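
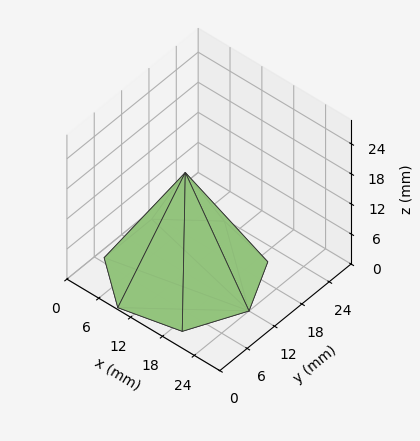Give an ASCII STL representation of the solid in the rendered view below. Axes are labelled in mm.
Reading the render: the shape is a regular 7-sided pyramid, base circumscribed radius ≈ 12 mm, apex at z ≈ 20 mm (dimensions read to the nearest mm from the axis ticks). For the STL, each face is triangulated and given an outward normal.

solid part
  facet normal 0.0000 0.0000 -1.0000
    outer loop
      vertex 9.330 23.699 0.000
      vertex 19.482 21.382 0.000
      vertex 24.000 12.000 0.000
    endloop
  endfacet
  facet normal 0.0000 0.0000 -1.0000
    outer loop
      vertex 1.188 17.207 0.000
      vertex 9.330 23.699 0.000
      vertex 24.000 12.000 0.000
    endloop
  endfacet
  facet normal 0.0000 0.0000 -1.0000
    outer loop
      vertex 1.188 6.793 0.000
      vertex 1.188 17.207 0.000
      vertex 24.000 12.000 0.000
    endloop
  endfacet
  facet normal 0.0000 0.0000 -1.0000
    outer loop
      vertex 9.330 0.301 0.000
      vertex 1.188 6.793 0.000
      vertex 24.000 12.000 0.000
    endloop
  endfacet
  facet normal 0.0000 0.0000 -1.0000
    outer loop
      vertex 19.482 2.618 0.000
      vertex 9.330 0.301 0.000
      vertex 24.000 12.000 0.000
    endloop
  endfacet
  facet normal 0.7926 0.3817 0.4755
    outer loop
      vertex 24.000 12.000 0.000
      vertex 19.482 21.382 0.000
      vertex 12.000 12.000 20.000
    endloop
  endfacet
  facet normal 0.1957 0.8576 0.4755
    outer loop
      vertex 19.482 21.382 0.000
      vertex 9.330 23.699 0.000
      vertex 12.000 12.000 20.000
    endloop
  endfacet
  facet normal -0.5484 0.6878 0.4755
    outer loop
      vertex 9.330 23.699 0.000
      vertex 1.188 17.207 0.000
      vertex 12.000 12.000 20.000
    endloop
  endfacet
  facet normal -0.8797 0.0000 0.4756
    outer loop
      vertex 1.188 17.207 0.000
      vertex 1.188 6.793 0.000
      vertex 12.000 12.000 20.000
    endloop
  endfacet
  facet normal -0.5484 -0.6878 0.4755
    outer loop
      vertex 1.188 6.793 0.000
      vertex 9.330 0.301 0.000
      vertex 12.000 12.000 20.000
    endloop
  endfacet
  facet normal 0.1957 -0.8576 0.4755
    outer loop
      vertex 9.330 0.301 0.000
      vertex 19.482 2.618 0.000
      vertex 12.000 12.000 20.000
    endloop
  endfacet
  facet normal 0.7926 -0.3817 0.4755
    outer loop
      vertex 19.482 2.618 0.000
      vertex 24.000 12.000 0.000
      vertex 12.000 12.000 20.000
    endloop
  endfacet
endsolid part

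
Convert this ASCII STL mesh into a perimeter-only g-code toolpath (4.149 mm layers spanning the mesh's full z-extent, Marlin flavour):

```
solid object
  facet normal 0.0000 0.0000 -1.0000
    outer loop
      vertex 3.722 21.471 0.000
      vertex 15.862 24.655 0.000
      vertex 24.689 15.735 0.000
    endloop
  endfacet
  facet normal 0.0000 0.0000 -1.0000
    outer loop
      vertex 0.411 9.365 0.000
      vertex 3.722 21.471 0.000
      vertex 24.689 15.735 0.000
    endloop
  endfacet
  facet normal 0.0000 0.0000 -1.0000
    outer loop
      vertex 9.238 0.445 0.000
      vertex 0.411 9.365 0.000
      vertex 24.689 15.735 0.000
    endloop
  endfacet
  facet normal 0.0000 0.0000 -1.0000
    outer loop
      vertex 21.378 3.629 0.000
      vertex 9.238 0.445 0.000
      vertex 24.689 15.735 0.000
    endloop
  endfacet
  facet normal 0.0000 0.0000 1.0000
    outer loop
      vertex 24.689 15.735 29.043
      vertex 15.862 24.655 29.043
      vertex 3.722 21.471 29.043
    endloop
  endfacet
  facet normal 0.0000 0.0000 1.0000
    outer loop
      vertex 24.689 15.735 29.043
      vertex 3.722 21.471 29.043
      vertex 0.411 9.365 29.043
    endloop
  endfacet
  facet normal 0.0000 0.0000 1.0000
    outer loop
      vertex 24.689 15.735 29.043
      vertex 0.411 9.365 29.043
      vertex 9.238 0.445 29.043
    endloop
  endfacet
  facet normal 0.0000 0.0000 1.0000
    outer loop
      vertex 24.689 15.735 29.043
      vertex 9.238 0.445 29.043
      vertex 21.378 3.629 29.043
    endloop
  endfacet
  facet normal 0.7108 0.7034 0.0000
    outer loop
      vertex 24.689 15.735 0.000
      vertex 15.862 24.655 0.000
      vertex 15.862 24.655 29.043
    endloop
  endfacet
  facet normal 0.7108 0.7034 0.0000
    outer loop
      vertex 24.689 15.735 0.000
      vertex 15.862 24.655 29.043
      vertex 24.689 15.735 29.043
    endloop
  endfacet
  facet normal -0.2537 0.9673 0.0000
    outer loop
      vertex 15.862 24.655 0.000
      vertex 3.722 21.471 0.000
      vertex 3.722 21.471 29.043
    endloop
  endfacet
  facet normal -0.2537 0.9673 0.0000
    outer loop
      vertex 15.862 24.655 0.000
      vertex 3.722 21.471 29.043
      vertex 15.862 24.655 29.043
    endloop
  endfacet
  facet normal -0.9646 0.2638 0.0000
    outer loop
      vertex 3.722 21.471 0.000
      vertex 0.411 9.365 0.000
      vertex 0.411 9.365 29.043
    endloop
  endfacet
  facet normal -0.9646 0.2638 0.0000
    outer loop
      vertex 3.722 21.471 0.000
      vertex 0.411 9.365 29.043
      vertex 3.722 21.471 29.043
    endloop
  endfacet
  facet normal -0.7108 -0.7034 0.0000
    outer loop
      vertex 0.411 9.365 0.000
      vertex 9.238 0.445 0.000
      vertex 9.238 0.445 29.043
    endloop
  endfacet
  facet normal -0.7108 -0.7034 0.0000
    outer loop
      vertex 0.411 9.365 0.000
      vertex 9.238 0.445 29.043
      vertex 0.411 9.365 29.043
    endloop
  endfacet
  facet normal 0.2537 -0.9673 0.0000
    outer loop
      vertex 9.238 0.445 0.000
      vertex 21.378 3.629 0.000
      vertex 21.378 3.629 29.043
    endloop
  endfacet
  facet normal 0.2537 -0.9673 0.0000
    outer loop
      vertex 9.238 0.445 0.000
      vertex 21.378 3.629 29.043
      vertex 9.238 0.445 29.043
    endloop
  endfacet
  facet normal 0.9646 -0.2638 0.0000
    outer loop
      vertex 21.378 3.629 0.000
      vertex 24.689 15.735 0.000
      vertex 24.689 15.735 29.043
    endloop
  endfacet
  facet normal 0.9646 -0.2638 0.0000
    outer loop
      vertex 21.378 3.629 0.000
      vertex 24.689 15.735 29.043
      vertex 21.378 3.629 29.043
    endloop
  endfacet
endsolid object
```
; perimeter-only toolpath
G21 ; units = mm
G90 ; absolute positioning
G28 ; home
; layer 1
G0 Z4.149
G0 X24.689 Y15.735
G1 X15.862 Y24.655
G1 X3.722 Y21.471
G1 X0.411 Y9.365
G1 X9.238 Y0.445
G1 X21.378 Y3.629
G1 X24.689 Y15.735
; layer 2
G0 Z8.298
G0 X24.689 Y15.735
G1 X15.862 Y24.655
G1 X3.722 Y21.471
G1 X0.411 Y9.365
G1 X9.238 Y0.445
G1 X21.378 Y3.629
G1 X24.689 Y15.735
; layer 3
G0 Z12.447
G0 X24.689 Y15.735
G1 X15.862 Y24.655
G1 X3.722 Y21.471
G1 X0.411 Y9.365
G1 X9.238 Y0.445
G1 X21.378 Y3.629
G1 X24.689 Y15.735
; layer 4
G0 Z16.596
G0 X24.689 Y15.735
G1 X15.862 Y24.655
G1 X3.722 Y21.471
G1 X0.411 Y9.365
G1 X9.238 Y0.445
G1 X21.378 Y3.629
G1 X24.689 Y15.735
; layer 5
G0 Z20.745
G0 X24.689 Y15.735
G1 X15.862 Y24.655
G1 X3.722 Y21.471
G1 X0.411 Y9.365
G1 X9.238 Y0.445
G1 X21.378 Y3.629
G1 X24.689 Y15.735
; layer 6
G0 Z24.894
G0 X24.689 Y15.735
G1 X15.862 Y24.655
G1 X3.722 Y21.471
G1 X0.411 Y9.365
G1 X9.238 Y0.445
G1 X21.378 Y3.629
G1 X24.689 Y15.735
; layer 7
G0 Z29.043
G0 X24.689 Y15.735
G1 X15.862 Y24.655
G1 X3.722 Y21.471
G1 X0.411 Y9.365
G1 X9.238 Y0.445
G1 X21.378 Y3.629
G1 X24.689 Y15.735
M2 ; end

The solid is a regular 6-sided prism (a cylinder approximated with 6 flat sides), circumscribed radius ≈ 12.6 mm, height ≈ 29 mm. Slicing at Δz = 4.149 mm — 7 equal slices spanning the solid's height, so layer i sits at z = i·h/7 — gives 7 non-empty perimeters. Each is a 6-segment closed polygon; G0 lifts to the layer z and rapids to the start vertex, then G1 traces the edges.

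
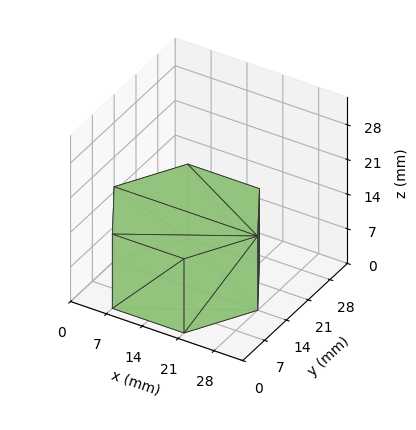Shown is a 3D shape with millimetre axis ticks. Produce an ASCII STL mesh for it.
Reading the render: the shape is a regular 6-sided prism (a cylinder approximated with 6 flat sides), circumscribed radius ≈ 14 mm, height ≈ 15 mm (dimensions read to the nearest mm from the axis ticks). For the STL, each face is triangulated and given an outward normal.

solid part
  facet normal 0.0000 0.0000 -1.0000
    outer loop
      vertex 7.0 26.1 0.0
      vertex 21.0 26.1 0.0
      vertex 28.0 14.0 0.0
    endloop
  endfacet
  facet normal 0.0000 0.0000 -1.0000
    outer loop
      vertex 0.0 14.0 0.0
      vertex 7.0 26.1 0.0
      vertex 28.0 14.0 0.0
    endloop
  endfacet
  facet normal 0.0000 0.0000 -1.0000
    outer loop
      vertex 7.0 1.9 0.0
      vertex 0.0 14.0 0.0
      vertex 28.0 14.0 0.0
    endloop
  endfacet
  facet normal 0.0000 0.0000 -1.0000
    outer loop
      vertex 21.0 1.9 0.0
      vertex 7.0 1.9 0.0
      vertex 28.0 14.0 0.0
    endloop
  endfacet
  facet normal 0.0000 0.0000 1.0000
    outer loop
      vertex 28.0 14.0 15.0
      vertex 21.0 26.1 15.0
      vertex 7.0 26.1 15.0
    endloop
  endfacet
  facet normal 0.0000 0.0000 1.0000
    outer loop
      vertex 28.0 14.0 15.0
      vertex 7.0 26.1 15.0
      vertex 0.0 14.0 15.0
    endloop
  endfacet
  facet normal 0.0000 0.0000 1.0000
    outer loop
      vertex 28.0 14.0 15.0
      vertex 0.0 14.0 15.0
      vertex 7.0 1.9 15.0
    endloop
  endfacet
  facet normal 0.0000 0.0000 1.0000
    outer loop
      vertex 28.0 14.0 15.0
      vertex 7.0 1.9 15.0
      vertex 21.0 1.9 15.0
    endloop
  endfacet
  facet normal 0.8656 0.5008 0.0000
    outer loop
      vertex 28.0 14.0 0.0
      vertex 21.0 26.1 0.0
      vertex 21.0 26.1 15.0
    endloop
  endfacet
  facet normal 0.8656 0.5008 0.0000
    outer loop
      vertex 28.0 14.0 0.0
      vertex 21.0 26.1 15.0
      vertex 28.0 14.0 15.0
    endloop
  endfacet
  facet normal 0.0000 1.0000 0.0000
    outer loop
      vertex 21.0 26.1 0.0
      vertex 7.0 26.1 0.0
      vertex 7.0 26.1 15.0
    endloop
  endfacet
  facet normal 0.0000 1.0000 0.0000
    outer loop
      vertex 21.0 26.1 0.0
      vertex 7.0 26.1 15.0
      vertex 21.0 26.1 15.0
    endloop
  endfacet
  facet normal -0.8656 0.5008 0.0000
    outer loop
      vertex 7.0 26.1 0.0
      vertex 0.0 14.0 0.0
      vertex 0.0 14.0 15.0
    endloop
  endfacet
  facet normal -0.8656 0.5008 0.0000
    outer loop
      vertex 7.0 26.1 0.0
      vertex 0.0 14.0 15.0
      vertex 7.0 26.1 15.0
    endloop
  endfacet
  facet normal -0.8656 -0.5008 0.0000
    outer loop
      vertex 0.0 14.0 0.0
      vertex 7.0 1.9 0.0
      vertex 7.0 1.9 15.0
    endloop
  endfacet
  facet normal -0.8656 -0.5008 0.0000
    outer loop
      vertex 0.0 14.0 0.0
      vertex 7.0 1.9 15.0
      vertex 0.0 14.0 15.0
    endloop
  endfacet
  facet normal 0.0000 -1.0000 0.0000
    outer loop
      vertex 7.0 1.9 0.0
      vertex 21.0 1.9 0.0
      vertex 21.0 1.9 15.0
    endloop
  endfacet
  facet normal 0.0000 -1.0000 0.0000
    outer loop
      vertex 7.0 1.9 0.0
      vertex 21.0 1.9 15.0
      vertex 7.0 1.9 15.0
    endloop
  endfacet
  facet normal 0.8656 -0.5008 0.0000
    outer loop
      vertex 21.0 1.9 0.0
      vertex 28.0 14.0 0.0
      vertex 28.0 14.0 15.0
    endloop
  endfacet
  facet normal 0.8656 -0.5008 0.0000
    outer loop
      vertex 21.0 1.9 0.0
      vertex 28.0 14.0 15.0
      vertex 21.0 1.9 15.0
    endloop
  endfacet
endsolid part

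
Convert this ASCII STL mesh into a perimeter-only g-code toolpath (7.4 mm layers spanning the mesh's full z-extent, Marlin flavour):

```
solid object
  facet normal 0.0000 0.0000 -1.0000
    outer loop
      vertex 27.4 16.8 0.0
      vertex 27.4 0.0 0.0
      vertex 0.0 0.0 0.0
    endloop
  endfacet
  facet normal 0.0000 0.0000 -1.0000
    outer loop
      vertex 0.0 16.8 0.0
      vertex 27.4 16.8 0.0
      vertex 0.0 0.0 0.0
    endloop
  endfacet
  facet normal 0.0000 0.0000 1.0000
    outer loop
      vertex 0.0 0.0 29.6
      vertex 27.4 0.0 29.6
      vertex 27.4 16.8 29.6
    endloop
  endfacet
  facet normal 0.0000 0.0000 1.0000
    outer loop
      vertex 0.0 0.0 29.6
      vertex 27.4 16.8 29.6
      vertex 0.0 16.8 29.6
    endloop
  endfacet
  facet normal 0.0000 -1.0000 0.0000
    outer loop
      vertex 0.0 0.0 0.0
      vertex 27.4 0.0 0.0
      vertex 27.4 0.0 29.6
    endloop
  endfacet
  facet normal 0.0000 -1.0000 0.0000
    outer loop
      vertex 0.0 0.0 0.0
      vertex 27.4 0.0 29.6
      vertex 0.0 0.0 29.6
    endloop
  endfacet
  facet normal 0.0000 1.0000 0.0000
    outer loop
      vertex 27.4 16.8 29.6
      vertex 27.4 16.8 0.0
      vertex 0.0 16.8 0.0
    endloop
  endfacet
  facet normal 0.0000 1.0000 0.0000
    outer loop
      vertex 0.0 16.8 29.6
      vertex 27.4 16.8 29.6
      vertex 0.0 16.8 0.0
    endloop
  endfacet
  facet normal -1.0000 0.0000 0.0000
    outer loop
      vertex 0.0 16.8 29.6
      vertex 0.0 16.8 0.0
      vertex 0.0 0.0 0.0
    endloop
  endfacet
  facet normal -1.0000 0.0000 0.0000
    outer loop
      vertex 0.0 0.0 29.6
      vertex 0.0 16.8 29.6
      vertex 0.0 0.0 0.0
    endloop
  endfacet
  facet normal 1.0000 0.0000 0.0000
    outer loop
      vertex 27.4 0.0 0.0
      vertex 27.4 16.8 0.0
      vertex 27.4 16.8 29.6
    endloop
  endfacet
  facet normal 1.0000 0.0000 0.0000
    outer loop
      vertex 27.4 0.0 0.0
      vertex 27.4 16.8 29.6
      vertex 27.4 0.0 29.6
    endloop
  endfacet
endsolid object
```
; perimeter-only toolpath
G21 ; units = mm
G90 ; absolute positioning
G28 ; home
; layer 1
G0 Z7.4
G0 X0.0 Y0.0
G1 X27.4 Y0.0
G1 X27.4 Y16.8
G1 X0.0 Y16.8
G1 X0.0 Y0.0
; layer 2
G0 Z14.8
G0 X0.0 Y0.0
G1 X27.4 Y0.0
G1 X27.4 Y16.8
G1 X0.0 Y16.8
G1 X0.0 Y0.0
; layer 3
G0 Z22.2
G0 X0.0 Y0.0
G1 X27.4 Y0.0
G1 X27.4 Y16.8
G1 X0.0 Y16.8
G1 X0.0 Y0.0
; layer 4
G0 Z29.6
G0 X0.0 Y0.0
G1 X27.4 Y0.0
G1 X27.4 Y16.8
G1 X0.0 Y16.8
G1 X0.0 Y0.0
M2 ; end

The solid is a rectangular box, roughly 27.4 × 16.8 mm footprint and 29.6 mm tall. Slicing at Δz = 7.4 mm — 4 equal slices spanning the solid's height, so layer i sits at z = i·h/4 — gives 4 non-empty perimeters. Each is a 4-segment closed polygon; G0 lifts to the layer z and rapids to the start vertex, then G1 traces the edges.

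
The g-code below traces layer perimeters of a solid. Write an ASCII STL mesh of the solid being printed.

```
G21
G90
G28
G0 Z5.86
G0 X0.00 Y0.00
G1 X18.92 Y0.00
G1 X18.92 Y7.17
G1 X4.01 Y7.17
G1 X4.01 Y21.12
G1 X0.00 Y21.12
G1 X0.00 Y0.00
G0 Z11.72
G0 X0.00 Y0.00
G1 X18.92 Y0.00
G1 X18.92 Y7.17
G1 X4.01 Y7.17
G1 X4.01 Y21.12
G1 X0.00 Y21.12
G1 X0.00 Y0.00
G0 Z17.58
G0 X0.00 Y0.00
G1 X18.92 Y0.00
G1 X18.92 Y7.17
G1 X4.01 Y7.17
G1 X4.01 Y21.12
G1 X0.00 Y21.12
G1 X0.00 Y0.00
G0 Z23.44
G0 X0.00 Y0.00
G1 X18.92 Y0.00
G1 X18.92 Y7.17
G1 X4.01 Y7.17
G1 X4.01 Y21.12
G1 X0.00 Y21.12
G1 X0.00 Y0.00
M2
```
solid part
  facet normal 0.0000 0.0000 -1.0000
    outer loop
      vertex 18.92 7.17 0.00
      vertex 18.92 0.00 0.00
      vertex 0.00 0.00 0.00
    endloop
  endfacet
  facet normal 0.0000 0.0000 -1.0000
    outer loop
      vertex 4.01 7.17 0.00
      vertex 18.92 7.17 0.00
      vertex 0.00 0.00 0.00
    endloop
  endfacet
  facet normal 0.0000 0.0000 -1.0000
    outer loop
      vertex 4.01 21.12 0.00
      vertex 4.01 7.17 0.00
      vertex 0.00 0.00 0.00
    endloop
  endfacet
  facet normal 0.0000 0.0000 -1.0000
    outer loop
      vertex 0.00 21.12 0.00
      vertex 4.01 21.12 0.00
      vertex 0.00 0.00 0.00
    endloop
  endfacet
  facet normal 0.0000 0.0000 1.0000
    outer loop
      vertex 0.00 0.00 23.44
      vertex 18.92 0.00 23.44
      vertex 18.92 7.17 23.44
    endloop
  endfacet
  facet normal 0.0000 0.0000 1.0000
    outer loop
      vertex 0.00 0.00 23.44
      vertex 18.92 7.17 23.44
      vertex 4.01 7.17 23.44
    endloop
  endfacet
  facet normal 0.0000 0.0000 1.0000
    outer loop
      vertex 0.00 0.00 23.44
      vertex 4.01 7.17 23.44
      vertex 4.01 21.12 23.44
    endloop
  endfacet
  facet normal 0.0000 0.0000 1.0000
    outer loop
      vertex 0.00 0.00 23.44
      vertex 4.01 21.12 23.44
      vertex 0.00 21.12 23.44
    endloop
  endfacet
  facet normal 0.0000 -1.0000 0.0000
    outer loop
      vertex 0.00 0.00 0.00
      vertex 18.92 0.00 0.00
      vertex 18.92 0.00 23.44
    endloop
  endfacet
  facet normal 0.0000 -1.0000 0.0000
    outer loop
      vertex 0.00 0.00 0.00
      vertex 18.92 0.00 23.44
      vertex 0.00 0.00 23.44
    endloop
  endfacet
  facet normal 1.0000 0.0000 0.0000
    outer loop
      vertex 18.92 0.00 0.00
      vertex 18.92 7.17 0.00
      vertex 18.92 7.17 23.44
    endloop
  endfacet
  facet normal 1.0000 0.0000 0.0000
    outer loop
      vertex 18.92 0.00 0.00
      vertex 18.92 7.17 23.44
      vertex 18.92 0.00 23.44
    endloop
  endfacet
  facet normal 0.0000 1.0000 0.0000
    outer loop
      vertex 18.92 7.17 0.00
      vertex 4.01 7.17 0.00
      vertex 4.01 7.17 23.44
    endloop
  endfacet
  facet normal 0.0000 1.0000 0.0000
    outer loop
      vertex 18.92 7.17 0.00
      vertex 4.01 7.17 23.44
      vertex 18.92 7.17 23.44
    endloop
  endfacet
  facet normal 1.0000 0.0000 0.0000
    outer loop
      vertex 4.01 7.17 0.00
      vertex 4.01 21.12 0.00
      vertex 4.01 21.12 23.44
    endloop
  endfacet
  facet normal 1.0000 0.0000 0.0000
    outer loop
      vertex 4.01 7.17 0.00
      vertex 4.01 21.12 23.44
      vertex 4.01 7.17 23.44
    endloop
  endfacet
  facet normal 0.0000 1.0000 0.0000
    outer loop
      vertex 4.01 21.12 0.00
      vertex 0.00 21.12 0.00
      vertex 0.00 21.12 23.44
    endloop
  endfacet
  facet normal 0.0000 1.0000 0.0000
    outer loop
      vertex 4.01 21.12 0.00
      vertex 0.00 21.12 23.44
      vertex 4.01 21.12 23.44
    endloop
  endfacet
  facet normal -1.0000 0.0000 0.0000
    outer loop
      vertex 0.00 21.12 0.00
      vertex 0.00 0.00 0.00
      vertex 0.00 0.00 23.44
    endloop
  endfacet
  facet normal -1.0000 0.0000 0.0000
    outer loop
      vertex 0.00 21.12 0.00
      vertex 0.00 0.00 23.44
      vertex 0.00 21.12 23.44
    endloop
  endfacet
endsolid part

The G0 Z moves step by Δz≈5.86 mm. Every layer's G1 loop is the same polygon, so the solid is a straight extrusion of it from z=0 to z≈23.4. Closing with flat bottom and top caps and triangulating gives 20 facets — an L-shaped prism: outer 18.9 × 21.1 mm, arm thicknesses ≈ 7.17 mm (horizontal) and 4.01 mm (vertical), extruded 23.4 mm in z.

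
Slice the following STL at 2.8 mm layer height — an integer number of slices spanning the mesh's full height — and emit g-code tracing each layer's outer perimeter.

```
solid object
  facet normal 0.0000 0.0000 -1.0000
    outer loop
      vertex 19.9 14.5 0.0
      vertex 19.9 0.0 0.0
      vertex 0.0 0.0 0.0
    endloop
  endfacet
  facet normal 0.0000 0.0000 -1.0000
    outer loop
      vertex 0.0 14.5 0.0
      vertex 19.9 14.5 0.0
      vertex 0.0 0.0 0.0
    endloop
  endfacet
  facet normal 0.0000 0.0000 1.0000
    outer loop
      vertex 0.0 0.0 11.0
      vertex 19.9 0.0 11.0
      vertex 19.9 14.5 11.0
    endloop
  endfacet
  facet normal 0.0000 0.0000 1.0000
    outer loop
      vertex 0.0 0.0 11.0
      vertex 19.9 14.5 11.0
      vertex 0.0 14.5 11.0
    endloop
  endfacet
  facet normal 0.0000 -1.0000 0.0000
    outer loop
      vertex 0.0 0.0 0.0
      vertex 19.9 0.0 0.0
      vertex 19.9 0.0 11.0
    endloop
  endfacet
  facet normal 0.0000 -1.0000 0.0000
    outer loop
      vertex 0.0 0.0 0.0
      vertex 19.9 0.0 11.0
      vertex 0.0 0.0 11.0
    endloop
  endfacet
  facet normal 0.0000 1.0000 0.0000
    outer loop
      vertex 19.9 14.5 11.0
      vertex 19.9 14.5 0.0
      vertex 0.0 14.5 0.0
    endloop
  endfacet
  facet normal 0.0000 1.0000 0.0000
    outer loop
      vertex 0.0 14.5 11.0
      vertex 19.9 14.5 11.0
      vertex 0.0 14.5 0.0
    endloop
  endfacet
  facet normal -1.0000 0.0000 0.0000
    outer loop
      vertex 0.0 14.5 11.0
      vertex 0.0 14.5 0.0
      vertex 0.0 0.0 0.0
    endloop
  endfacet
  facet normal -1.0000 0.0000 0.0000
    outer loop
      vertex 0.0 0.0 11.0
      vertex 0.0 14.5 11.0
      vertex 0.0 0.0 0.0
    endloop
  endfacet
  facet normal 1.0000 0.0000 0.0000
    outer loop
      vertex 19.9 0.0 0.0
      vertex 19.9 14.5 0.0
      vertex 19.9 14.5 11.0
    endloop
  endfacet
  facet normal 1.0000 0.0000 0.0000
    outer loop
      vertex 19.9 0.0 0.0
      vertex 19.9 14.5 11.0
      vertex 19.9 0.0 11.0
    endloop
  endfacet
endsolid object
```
; perimeter-only toolpath
G21 ; units = mm
G90 ; absolute positioning
G28 ; home
; layer 1
G0 Z2.8
G0 X0.0 Y0.0
G1 X19.9 Y0.0
G1 X19.9 Y14.5
G1 X0.0 Y14.5
G1 X0.0 Y0.0
; layer 2
G0 Z5.5
G0 X0.0 Y0.0
G1 X19.9 Y0.0
G1 X19.9 Y14.5
G1 X0.0 Y14.5
G1 X0.0 Y0.0
; layer 3
G0 Z8.2
G0 X0.0 Y0.0
G1 X19.9 Y0.0
G1 X19.9 Y14.5
G1 X0.0 Y14.5
G1 X0.0 Y0.0
; layer 4
G0 Z11.0
G0 X0.0 Y0.0
G1 X19.9 Y0.0
G1 X19.9 Y14.5
G1 X0.0 Y14.5
G1 X0.0 Y0.0
M2 ; end

The solid is a rectangular box, roughly 19.9 × 14.5 mm footprint and 11 mm tall. Slicing at Δz = 2.8 mm — 4 equal slices spanning the solid's height, so layer i sits at z = i·h/4 — gives 4 non-empty perimeters. Each is a 4-segment closed polygon; G0 lifts to the layer z and rapids to the start vertex, then G1 traces the edges.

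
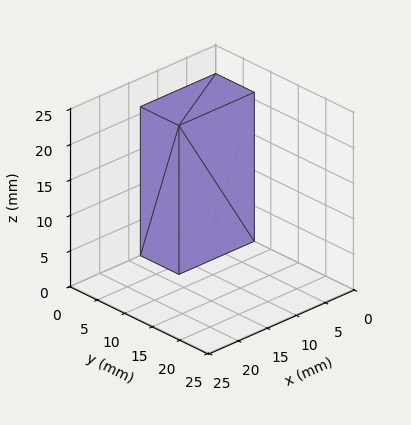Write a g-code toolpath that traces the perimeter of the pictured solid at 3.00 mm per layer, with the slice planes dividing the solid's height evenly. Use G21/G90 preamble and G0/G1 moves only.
Reading the render: the shape is a rectangular box, roughly 13 × 7 mm footprint and 21 mm tall (dimensions read to the nearest mm from the axis ticks). For the g-code, the solid's height is divided into equal slices at the stated Δz and each level perimeter traced with G1 moves after a G0 lift.

; perimeter-only toolpath
G21 ; units = mm
G90 ; absolute positioning
G28 ; home
; layer 1
G0 Z3.00
G0 X0.00 Y0.00
G1 X13.00 Y0.00
G1 X13.00 Y7.00
G1 X0.00 Y7.00
G1 X0.00 Y0.00
; layer 2
G0 Z6.00
G0 X0.00 Y0.00
G1 X13.00 Y0.00
G1 X13.00 Y7.00
G1 X0.00 Y7.00
G1 X0.00 Y0.00
; layer 3
G0 Z9.00
G0 X0.00 Y0.00
G1 X13.00 Y0.00
G1 X13.00 Y7.00
G1 X0.00 Y7.00
G1 X0.00 Y0.00
; layer 4
G0 Z12.00
G0 X0.00 Y0.00
G1 X13.00 Y0.00
G1 X13.00 Y7.00
G1 X0.00 Y7.00
G1 X0.00 Y0.00
; layer 5
G0 Z15.00
G0 X0.00 Y0.00
G1 X13.00 Y0.00
G1 X13.00 Y7.00
G1 X0.00 Y7.00
G1 X0.00 Y0.00
; layer 6
G0 Z18.00
G0 X0.00 Y0.00
G1 X13.00 Y0.00
G1 X13.00 Y7.00
G1 X0.00 Y7.00
G1 X0.00 Y0.00
; layer 7
G0 Z21.00
G0 X0.00 Y0.00
G1 X13.00 Y0.00
G1 X13.00 Y7.00
G1 X0.00 Y7.00
G1 X0.00 Y0.00
M2 ; end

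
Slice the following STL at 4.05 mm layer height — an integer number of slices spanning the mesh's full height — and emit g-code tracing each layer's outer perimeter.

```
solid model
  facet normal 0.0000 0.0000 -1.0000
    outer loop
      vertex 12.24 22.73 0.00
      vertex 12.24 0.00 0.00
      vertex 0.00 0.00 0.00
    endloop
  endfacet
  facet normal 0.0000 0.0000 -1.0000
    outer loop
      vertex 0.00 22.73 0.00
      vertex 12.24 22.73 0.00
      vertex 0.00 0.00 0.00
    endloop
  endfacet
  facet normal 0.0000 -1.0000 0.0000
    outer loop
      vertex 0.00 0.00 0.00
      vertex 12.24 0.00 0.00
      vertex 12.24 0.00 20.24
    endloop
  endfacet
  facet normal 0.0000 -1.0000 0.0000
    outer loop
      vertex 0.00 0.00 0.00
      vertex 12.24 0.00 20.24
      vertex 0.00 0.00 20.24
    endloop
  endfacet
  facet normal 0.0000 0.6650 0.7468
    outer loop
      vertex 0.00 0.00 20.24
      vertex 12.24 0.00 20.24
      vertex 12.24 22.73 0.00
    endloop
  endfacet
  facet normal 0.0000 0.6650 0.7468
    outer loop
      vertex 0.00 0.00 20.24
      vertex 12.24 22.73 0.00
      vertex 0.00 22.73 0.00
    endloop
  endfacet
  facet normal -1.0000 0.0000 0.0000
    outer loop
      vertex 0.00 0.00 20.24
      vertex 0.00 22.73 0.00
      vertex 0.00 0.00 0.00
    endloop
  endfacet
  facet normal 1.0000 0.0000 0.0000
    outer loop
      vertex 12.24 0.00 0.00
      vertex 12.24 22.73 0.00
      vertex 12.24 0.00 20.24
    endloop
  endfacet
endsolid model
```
; perimeter-only toolpath
G21 ; units = mm
G90 ; absolute positioning
G28 ; home
; layer 1
G0 Z4.05
G0 X0.00 Y0.00
G1 X12.24 Y0.00
G1 X12.24 Y18.18
G1 X0.00 Y18.18
G1 X0.00 Y0.00
; layer 2
G0 Z8.10
G0 X0.00 Y0.00
G1 X12.24 Y0.00
G1 X12.24 Y13.64
G1 X0.00 Y13.64
G1 X0.00 Y0.00
; layer 3
G0 Z12.14
G0 X0.00 Y0.00
G1 X12.24 Y0.00
G1 X12.24 Y9.09
G1 X0.00 Y9.09
G1 X0.00 Y0.00
; layer 4
G0 Z16.19
G0 X0.00 Y0.00
G1 X12.24 Y0.00
G1 X12.24 Y4.55
G1 X0.00 Y4.55
G1 X0.00 Y0.00
M2 ; end

The solid is a wedge (ramp): 12.2 × 22.7 mm base, rising to 20.2 mm along the y=0 edge and sloping linearly to z=0 at y=22.7. Slicing at Δz = 4.05 mm — 5 equal slices spanning the solid's height, so layer i sits at z = i·h/5 — gives 4 non-empty perimeters. Each is a 4-segment closed polygon; G0 lifts to the layer z and rapids to the start vertex, then G1 traces the edges. The cross-section shrinks linearly with z (the slice at the apex is degenerate and omitted).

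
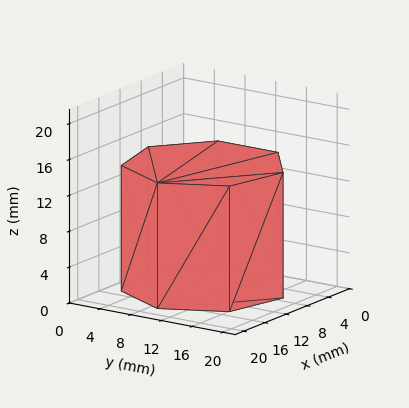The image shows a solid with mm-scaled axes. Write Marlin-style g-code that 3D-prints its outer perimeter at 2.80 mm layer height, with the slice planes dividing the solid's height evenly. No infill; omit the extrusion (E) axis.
Reading the render: the shape is a regular 7-sided prism (a cylinder approximated with 7 flat sides), circumscribed radius ≈ 9 mm, height ≈ 14 mm (dimensions read to the nearest mm from the axis ticks). For the g-code, the solid's height is divided into equal slices at the stated Δz and each level perimeter traced with G1 moves after a G0 lift.

; perimeter-only toolpath
G21 ; units = mm
G90 ; absolute positioning
G28 ; home
; layer 1
G0 Z2.80
G0 X18.00 Y9.00
G1 X14.61 Y16.04
G1 X7.00 Y17.77
G1 X0.89 Y12.90
G1 X0.89 Y5.10
G1 X7.00 Y0.23
G1 X14.61 Y1.96
G1 X18.00 Y9.00
; layer 2
G0 Z5.60
G0 X18.00 Y9.00
G1 X14.61 Y16.04
G1 X7.00 Y17.77
G1 X0.89 Y12.90
G1 X0.89 Y5.10
G1 X7.00 Y0.23
G1 X14.61 Y1.96
G1 X18.00 Y9.00
; layer 3
G0 Z8.40
G0 X18.00 Y9.00
G1 X14.61 Y16.04
G1 X7.00 Y17.77
G1 X0.89 Y12.90
G1 X0.89 Y5.10
G1 X7.00 Y0.23
G1 X14.61 Y1.96
G1 X18.00 Y9.00
; layer 4
G0 Z11.20
G0 X18.00 Y9.00
G1 X14.61 Y16.04
G1 X7.00 Y17.77
G1 X0.89 Y12.90
G1 X0.89 Y5.10
G1 X7.00 Y0.23
G1 X14.61 Y1.96
G1 X18.00 Y9.00
; layer 5
G0 Z14.00
G0 X18.00 Y9.00
G1 X14.61 Y16.04
G1 X7.00 Y17.77
G1 X0.89 Y12.90
G1 X0.89 Y5.10
G1 X7.00 Y0.23
G1 X14.61 Y1.96
G1 X18.00 Y9.00
M2 ; end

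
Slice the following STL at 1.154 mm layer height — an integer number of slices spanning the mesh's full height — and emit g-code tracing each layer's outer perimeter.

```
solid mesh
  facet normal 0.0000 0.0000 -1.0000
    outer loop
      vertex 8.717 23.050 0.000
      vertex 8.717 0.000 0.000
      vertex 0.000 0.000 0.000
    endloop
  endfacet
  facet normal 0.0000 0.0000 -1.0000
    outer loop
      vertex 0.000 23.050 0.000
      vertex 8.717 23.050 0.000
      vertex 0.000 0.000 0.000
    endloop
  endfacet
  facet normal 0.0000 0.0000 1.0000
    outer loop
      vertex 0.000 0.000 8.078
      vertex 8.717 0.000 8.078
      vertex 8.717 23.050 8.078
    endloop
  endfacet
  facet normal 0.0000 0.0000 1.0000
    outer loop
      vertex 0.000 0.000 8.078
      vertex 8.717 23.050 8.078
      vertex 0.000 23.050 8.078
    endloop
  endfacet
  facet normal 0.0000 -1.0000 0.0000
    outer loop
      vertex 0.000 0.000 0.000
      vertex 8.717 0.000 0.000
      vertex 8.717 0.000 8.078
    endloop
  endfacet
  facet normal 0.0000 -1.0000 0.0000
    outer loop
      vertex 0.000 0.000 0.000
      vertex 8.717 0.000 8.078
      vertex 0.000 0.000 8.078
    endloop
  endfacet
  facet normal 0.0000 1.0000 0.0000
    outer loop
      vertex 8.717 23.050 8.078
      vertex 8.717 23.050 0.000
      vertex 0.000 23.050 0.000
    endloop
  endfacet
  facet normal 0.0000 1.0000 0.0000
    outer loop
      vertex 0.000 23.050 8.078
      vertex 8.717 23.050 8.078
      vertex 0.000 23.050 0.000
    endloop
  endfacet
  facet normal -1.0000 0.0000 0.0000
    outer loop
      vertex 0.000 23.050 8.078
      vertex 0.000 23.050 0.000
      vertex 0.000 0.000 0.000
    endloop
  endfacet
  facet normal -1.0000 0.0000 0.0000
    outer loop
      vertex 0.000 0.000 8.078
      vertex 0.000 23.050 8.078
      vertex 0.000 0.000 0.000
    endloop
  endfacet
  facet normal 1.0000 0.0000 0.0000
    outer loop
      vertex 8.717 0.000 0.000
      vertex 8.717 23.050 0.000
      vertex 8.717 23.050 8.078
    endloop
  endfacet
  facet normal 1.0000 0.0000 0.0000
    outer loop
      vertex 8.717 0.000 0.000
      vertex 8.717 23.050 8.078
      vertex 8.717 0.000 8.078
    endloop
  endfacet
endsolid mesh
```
; perimeter-only toolpath
G21 ; units = mm
G90 ; absolute positioning
G28 ; home
; layer 1
G0 Z1.154
G0 X0.000 Y0.000
G1 X8.717 Y0.000
G1 X8.717 Y23.050
G1 X0.000 Y23.050
G1 X0.000 Y0.000
; layer 2
G0 Z2.308
G0 X0.000 Y0.000
G1 X8.717 Y0.000
G1 X8.717 Y23.050
G1 X0.000 Y23.050
G1 X0.000 Y0.000
; layer 3
G0 Z3.462
G0 X0.000 Y0.000
G1 X8.717 Y0.000
G1 X8.717 Y23.050
G1 X0.000 Y23.050
G1 X0.000 Y0.000
; layer 4
G0 Z4.616
G0 X0.000 Y0.000
G1 X8.717 Y0.000
G1 X8.717 Y23.050
G1 X0.000 Y23.050
G1 X0.000 Y0.000
; layer 5
G0 Z5.770
G0 X0.000 Y0.000
G1 X8.717 Y0.000
G1 X8.717 Y23.050
G1 X0.000 Y23.050
G1 X0.000 Y0.000
; layer 6
G0 Z6.924
G0 X0.000 Y0.000
G1 X8.717 Y0.000
G1 X8.717 Y23.050
G1 X0.000 Y23.050
G1 X0.000 Y0.000
; layer 7
G0 Z8.078
G0 X0.000 Y0.000
G1 X8.717 Y0.000
G1 X8.717 Y23.050
G1 X0.000 Y23.050
G1 X0.000 Y0.000
M2 ; end

The solid is a rectangular box, roughly 8.72 × 23.1 mm footprint and 8.08 mm tall. Slicing at Δz = 1.154 mm — 7 equal slices spanning the solid's height, so layer i sits at z = i·h/7 — gives 7 non-empty perimeters. Each is a 4-segment closed polygon; G0 lifts to the layer z and rapids to the start vertex, then G1 traces the edges.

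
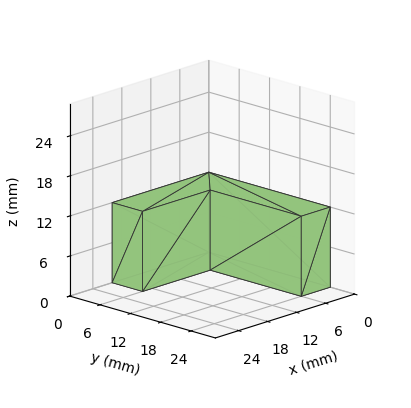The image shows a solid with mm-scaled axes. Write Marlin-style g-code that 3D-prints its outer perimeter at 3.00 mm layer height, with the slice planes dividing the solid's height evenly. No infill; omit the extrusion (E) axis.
Reading the render: the shape is an L-shaped prism: outer 20 × 24 mm, arm thicknesses ≈ 6 mm (horizontal) and 6 mm (vertical), extruded 12 mm in z (dimensions read to the nearest mm from the axis ticks). For the g-code, the solid's height is divided into equal slices at the stated Δz and each level perimeter traced with G1 moves after a G0 lift.

; perimeter-only toolpath
G21 ; units = mm
G90 ; absolute positioning
G28 ; home
; layer 1
G0 Z3.00
G0 X0.00 Y0.00
G1 X20.00 Y0.00
G1 X20.00 Y6.00
G1 X6.00 Y6.00
G1 X6.00 Y24.00
G1 X0.00 Y24.00
G1 X0.00 Y0.00
; layer 2
G0 Z6.00
G0 X0.00 Y0.00
G1 X20.00 Y0.00
G1 X20.00 Y6.00
G1 X6.00 Y6.00
G1 X6.00 Y24.00
G1 X0.00 Y24.00
G1 X0.00 Y0.00
; layer 3
G0 Z9.00
G0 X0.00 Y0.00
G1 X20.00 Y0.00
G1 X20.00 Y6.00
G1 X6.00 Y6.00
G1 X6.00 Y24.00
G1 X0.00 Y24.00
G1 X0.00 Y0.00
; layer 4
G0 Z12.00
G0 X0.00 Y0.00
G1 X20.00 Y0.00
G1 X20.00 Y6.00
G1 X6.00 Y6.00
G1 X6.00 Y24.00
G1 X0.00 Y24.00
G1 X0.00 Y0.00
M2 ; end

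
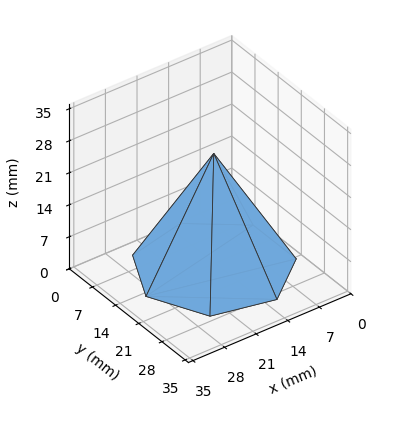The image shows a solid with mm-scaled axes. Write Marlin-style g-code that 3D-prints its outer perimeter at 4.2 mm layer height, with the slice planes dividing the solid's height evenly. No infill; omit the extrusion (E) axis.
Reading the render: the shape is a regular 7-sided pyramid, base circumscribed radius ≈ 15 mm, apex at z ≈ 25 mm (dimensions read to the nearest mm from the axis ticks). For the g-code, the solid's height is divided into equal slices at the stated Δz and each level perimeter traced with G1 moves after a G0 lift.

; perimeter-only toolpath
G21 ; units = mm
G90 ; absolute positioning
G28 ; home
; layer 1
G0 Z4.2
G0 X27.5 Y15.0
G1 X22.8 Y24.7
G1 X12.2 Y27.2
G1 X3.8 Y20.4
G1 X3.8 Y9.6
G1 X12.2 Y2.8
G1 X22.8 Y5.2
G1 X27.5 Y15.0
; layer 2
G0 Z8.3
G0 X25.0 Y15.0
G1 X21.3 Y22.8
G1 X12.8 Y24.7
G1 X6.0 Y19.3
G1 X6.0 Y10.7
G1 X12.8 Y5.3
G1 X21.3 Y7.2
G1 X25.0 Y15.0
; layer 3
G0 Z12.5
G0 X22.5 Y15.0
G1 X19.7 Y20.9
G1 X13.3 Y22.3
G1 X8.2 Y18.2
G1 X8.2 Y11.8
G1 X13.3 Y7.7
G1 X19.7 Y9.2
G1 X22.5 Y15.0
; layer 4
G0 Z16.7
G0 X20.0 Y15.0
G1 X18.1 Y18.9
G1 X13.9 Y19.9
G1 X10.5 Y17.2
G1 X10.5 Y12.8
G1 X13.9 Y10.1
G1 X18.1 Y11.1
G1 X20.0 Y15.0
; layer 5
G0 Z20.8
G0 X17.5 Y15.0
G1 X16.6 Y16.9
G1 X14.4 Y17.4
G1 X12.8 Y16.1
G1 X12.8 Y13.9
G1 X14.4 Y12.6
G1 X16.6 Y13.1
G1 X17.5 Y15.0
M2 ; end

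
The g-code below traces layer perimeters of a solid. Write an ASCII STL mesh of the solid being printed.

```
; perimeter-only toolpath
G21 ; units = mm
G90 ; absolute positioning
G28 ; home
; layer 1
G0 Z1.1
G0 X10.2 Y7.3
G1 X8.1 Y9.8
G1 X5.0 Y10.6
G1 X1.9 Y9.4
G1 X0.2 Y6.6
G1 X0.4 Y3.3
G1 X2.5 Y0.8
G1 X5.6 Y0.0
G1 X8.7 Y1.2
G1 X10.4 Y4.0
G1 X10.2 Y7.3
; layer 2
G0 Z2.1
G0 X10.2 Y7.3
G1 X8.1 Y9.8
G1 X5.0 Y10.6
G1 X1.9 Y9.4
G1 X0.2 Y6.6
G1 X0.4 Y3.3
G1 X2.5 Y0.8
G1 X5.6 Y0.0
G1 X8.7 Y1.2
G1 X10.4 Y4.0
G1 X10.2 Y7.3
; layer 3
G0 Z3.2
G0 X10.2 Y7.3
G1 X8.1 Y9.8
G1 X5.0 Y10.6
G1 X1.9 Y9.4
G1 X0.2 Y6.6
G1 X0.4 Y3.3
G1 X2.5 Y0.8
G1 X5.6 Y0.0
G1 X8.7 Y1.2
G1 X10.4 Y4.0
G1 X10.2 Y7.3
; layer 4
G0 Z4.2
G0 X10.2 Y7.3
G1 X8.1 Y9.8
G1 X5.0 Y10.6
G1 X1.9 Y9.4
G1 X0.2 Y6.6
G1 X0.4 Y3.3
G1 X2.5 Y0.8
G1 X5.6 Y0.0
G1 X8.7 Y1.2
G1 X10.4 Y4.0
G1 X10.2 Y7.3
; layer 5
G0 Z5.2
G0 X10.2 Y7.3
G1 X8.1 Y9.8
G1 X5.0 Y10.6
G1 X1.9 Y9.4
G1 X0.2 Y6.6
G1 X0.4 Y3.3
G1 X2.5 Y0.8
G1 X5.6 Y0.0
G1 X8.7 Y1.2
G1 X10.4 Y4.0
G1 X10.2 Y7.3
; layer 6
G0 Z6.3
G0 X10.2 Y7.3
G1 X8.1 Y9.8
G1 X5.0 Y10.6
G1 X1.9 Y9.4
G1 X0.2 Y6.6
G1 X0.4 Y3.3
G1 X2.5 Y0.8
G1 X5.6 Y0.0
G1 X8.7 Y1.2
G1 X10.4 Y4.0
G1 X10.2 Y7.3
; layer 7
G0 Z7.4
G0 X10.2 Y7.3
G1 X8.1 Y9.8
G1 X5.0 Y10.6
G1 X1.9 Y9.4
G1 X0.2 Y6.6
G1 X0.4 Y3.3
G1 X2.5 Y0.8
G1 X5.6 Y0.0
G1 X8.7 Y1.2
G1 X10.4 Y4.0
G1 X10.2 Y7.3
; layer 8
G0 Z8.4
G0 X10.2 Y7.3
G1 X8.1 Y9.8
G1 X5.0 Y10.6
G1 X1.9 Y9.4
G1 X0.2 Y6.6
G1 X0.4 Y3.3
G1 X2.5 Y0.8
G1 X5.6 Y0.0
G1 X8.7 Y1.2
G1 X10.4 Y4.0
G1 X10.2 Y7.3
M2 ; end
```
solid part
  facet normal 0.0000 0.0000 -1.0000
    outer loop
      vertex 5.0 10.6 0.0
      vertex 8.1 9.8 0.0
      vertex 10.2 7.3 0.0
    endloop
  endfacet
  facet normal 0.0000 0.0000 -1.0000
    outer loop
      vertex 1.9 9.4 0.0
      vertex 5.0 10.6 0.0
      vertex 10.2 7.3 0.0
    endloop
  endfacet
  facet normal 0.0000 0.0000 -1.0000
    outer loop
      vertex 0.2 6.6 0.0
      vertex 1.9 9.4 0.0
      vertex 10.2 7.3 0.0
    endloop
  endfacet
  facet normal 0.0000 0.0000 -1.0000
    outer loop
      vertex 0.4 3.3 0.0
      vertex 0.2 6.6 0.0
      vertex 10.2 7.3 0.0
    endloop
  endfacet
  facet normal 0.0000 0.0000 -1.0000
    outer loop
      vertex 2.5 0.8 0.0
      vertex 0.4 3.3 0.0
      vertex 10.2 7.3 0.0
    endloop
  endfacet
  facet normal 0.0000 0.0000 -1.0000
    outer loop
      vertex 5.6 0.0 0.0
      vertex 2.5 0.8 0.0
      vertex 10.2 7.3 0.0
    endloop
  endfacet
  facet normal 0.0000 0.0000 -1.0000
    outer loop
      vertex 8.7 1.2 0.0
      vertex 5.6 0.0 0.0
      vertex 10.2 7.3 0.0
    endloop
  endfacet
  facet normal 0.0000 0.0000 -1.0000
    outer loop
      vertex 10.4 4.0 0.0
      vertex 8.7 1.2 0.0
      vertex 10.2 7.3 0.0
    endloop
  endfacet
  facet normal 0.0000 0.0000 1.0000
    outer loop
      vertex 10.2 7.3 8.4
      vertex 8.1 9.8 8.4
      vertex 5.0 10.6 8.4
    endloop
  endfacet
  facet normal 0.0000 0.0000 1.0000
    outer loop
      vertex 10.2 7.3 8.4
      vertex 5.0 10.6 8.4
      vertex 1.9 9.4 8.4
    endloop
  endfacet
  facet normal 0.0000 0.0000 1.0000
    outer loop
      vertex 10.2 7.3 8.4
      vertex 1.9 9.4 8.4
      vertex 0.2 6.6 8.4
    endloop
  endfacet
  facet normal 0.0000 0.0000 1.0000
    outer loop
      vertex 10.2 7.3 8.4
      vertex 0.2 6.6 8.4
      vertex 0.4 3.3 8.4
    endloop
  endfacet
  facet normal 0.0000 0.0000 1.0000
    outer loop
      vertex 10.2 7.3 8.4
      vertex 0.4 3.3 8.4
      vertex 2.5 0.8 8.4
    endloop
  endfacet
  facet normal 0.0000 0.0000 1.0000
    outer loop
      vertex 10.2 7.3 8.4
      vertex 2.5 0.8 8.4
      vertex 5.6 0.0 8.4
    endloop
  endfacet
  facet normal 0.0000 0.0000 1.0000
    outer loop
      vertex 10.2 7.3 8.4
      vertex 5.6 0.0 8.4
      vertex 8.7 1.2 8.4
    endloop
  endfacet
  facet normal 0.0000 0.0000 1.0000
    outer loop
      vertex 10.2 7.3 8.4
      vertex 8.7 1.2 8.4
      vertex 10.4 4.0 8.4
    endloop
  endfacet
  facet normal 0.7657 0.6432 0.0000
    outer loop
      vertex 10.2 7.3 0.0
      vertex 8.1 9.8 0.0
      vertex 8.1 9.8 8.4
    endloop
  endfacet
  facet normal 0.7657 0.6432 0.0000
    outer loop
      vertex 10.2 7.3 0.0
      vertex 8.1 9.8 8.4
      vertex 10.2 7.3 8.4
    endloop
  endfacet
  facet normal 0.2499 0.9683 0.0000
    outer loop
      vertex 8.1 9.8 0.0
      vertex 5.0 10.6 0.0
      vertex 5.0 10.6 8.4
    endloop
  endfacet
  facet normal 0.2499 0.9683 0.0000
    outer loop
      vertex 8.1 9.8 0.0
      vertex 5.0 10.6 8.4
      vertex 8.1 9.8 8.4
    endloop
  endfacet
  facet normal -0.3610 0.9326 0.0000
    outer loop
      vertex 5.0 10.6 0.0
      vertex 1.9 9.4 0.0
      vertex 1.9 9.4 8.4
    endloop
  endfacet
  facet normal -0.3610 0.9326 0.0000
    outer loop
      vertex 5.0 10.6 0.0
      vertex 1.9 9.4 8.4
      vertex 5.0 10.6 8.4
    endloop
  endfacet
  facet normal -0.8548 0.5190 0.0000
    outer loop
      vertex 1.9 9.4 0.0
      vertex 0.2 6.6 0.0
      vertex 0.2 6.6 8.4
    endloop
  endfacet
  facet normal -0.8548 0.5190 0.0000
    outer loop
      vertex 1.9 9.4 0.0
      vertex 0.2 6.6 8.4
      vertex 1.9 9.4 8.4
    endloop
  endfacet
  facet normal -0.9982 -0.0605 0.0000
    outer loop
      vertex 0.2 6.6 0.0
      vertex 0.4 3.3 0.0
      vertex 0.4 3.3 8.4
    endloop
  endfacet
  facet normal -0.9982 -0.0605 0.0000
    outer loop
      vertex 0.2 6.6 0.0
      vertex 0.4 3.3 8.4
      vertex 0.2 6.6 8.4
    endloop
  endfacet
  facet normal -0.7657 -0.6432 0.0000
    outer loop
      vertex 0.4 3.3 0.0
      vertex 2.5 0.8 0.0
      vertex 2.5 0.8 8.4
    endloop
  endfacet
  facet normal -0.7657 -0.6432 0.0000
    outer loop
      vertex 0.4 3.3 0.0
      vertex 2.5 0.8 8.4
      vertex 0.4 3.3 8.4
    endloop
  endfacet
  facet normal -0.2499 -0.9683 0.0000
    outer loop
      vertex 2.5 0.8 0.0
      vertex 5.6 0.0 0.0
      vertex 5.6 0.0 8.4
    endloop
  endfacet
  facet normal -0.2499 -0.9683 0.0000
    outer loop
      vertex 2.5 0.8 0.0
      vertex 5.6 0.0 8.4
      vertex 2.5 0.8 8.4
    endloop
  endfacet
  facet normal 0.3610 -0.9326 0.0000
    outer loop
      vertex 5.6 0.0 0.0
      vertex 8.7 1.2 0.0
      vertex 8.7 1.2 8.4
    endloop
  endfacet
  facet normal 0.3610 -0.9326 0.0000
    outer loop
      vertex 5.6 0.0 0.0
      vertex 8.7 1.2 8.4
      vertex 5.6 0.0 8.4
    endloop
  endfacet
  facet normal 0.8548 -0.5190 0.0000
    outer loop
      vertex 8.7 1.2 0.0
      vertex 10.4 4.0 0.0
      vertex 10.4 4.0 8.4
    endloop
  endfacet
  facet normal 0.8548 -0.5190 0.0000
    outer loop
      vertex 8.7 1.2 0.0
      vertex 10.4 4.0 8.4
      vertex 8.7 1.2 8.4
    endloop
  endfacet
  facet normal 0.9982 0.0605 0.0000
    outer loop
      vertex 10.4 4.0 0.0
      vertex 10.2 7.3 0.0
      vertex 10.2 7.3 8.4
    endloop
  endfacet
  facet normal 0.9982 0.0605 0.0000
    outer loop
      vertex 10.4 4.0 0.0
      vertex 10.2 7.3 8.4
      vertex 10.4 4.0 8.4
    endloop
  endfacet
endsolid part

The G0 Z moves step by Δz≈1.1 mm. Every layer's G1 loop is the same polygon, so the solid is a straight extrusion of it from z=0 to z≈8.4. Closing with flat bottom and top caps and triangulating gives 36 facets — a regular 10-sided prism (a cylinder approximated with 10 flat sides), circumscribed radius ≈ 5.3 mm, height ≈ 8.4 mm.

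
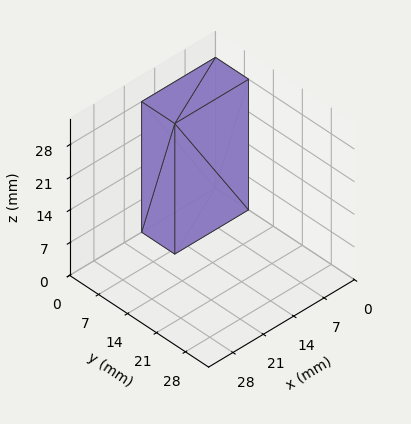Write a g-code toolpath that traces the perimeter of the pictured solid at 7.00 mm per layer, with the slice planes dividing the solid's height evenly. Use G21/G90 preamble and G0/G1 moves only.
Reading the render: the shape is a rectangular box, roughly 17 × 8 mm footprint and 28 mm tall (dimensions read to the nearest mm from the axis ticks). For the g-code, the solid's height is divided into equal slices at the stated Δz and each level perimeter traced with G1 moves after a G0 lift.

; perimeter-only toolpath
G21 ; units = mm
G90 ; absolute positioning
G28 ; home
; layer 1
G0 Z7.00
G0 X0.00 Y0.00
G1 X17.00 Y0.00
G1 X17.00 Y8.00
G1 X0.00 Y8.00
G1 X0.00 Y0.00
; layer 2
G0 Z14.00
G0 X0.00 Y0.00
G1 X17.00 Y0.00
G1 X17.00 Y8.00
G1 X0.00 Y8.00
G1 X0.00 Y0.00
; layer 3
G0 Z21.00
G0 X0.00 Y0.00
G1 X17.00 Y0.00
G1 X17.00 Y8.00
G1 X0.00 Y8.00
G1 X0.00 Y0.00
; layer 4
G0 Z28.00
G0 X0.00 Y0.00
G1 X17.00 Y0.00
G1 X17.00 Y8.00
G1 X0.00 Y8.00
G1 X0.00 Y0.00
M2 ; end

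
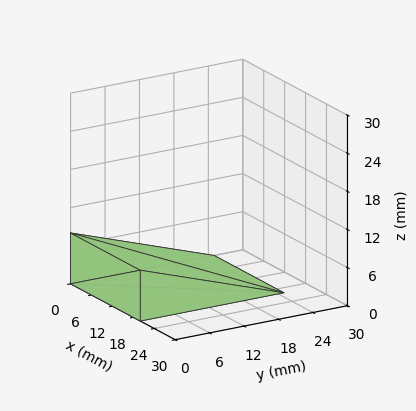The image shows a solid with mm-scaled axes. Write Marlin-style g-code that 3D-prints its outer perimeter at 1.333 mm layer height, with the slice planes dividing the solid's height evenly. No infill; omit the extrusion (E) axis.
Reading the render: the shape is a wedge (ramp): 20 × 25 mm base, rising to 8 mm along the y=0 edge and sloping linearly to z=0 at y=25 (dimensions read to the nearest mm from the axis ticks). For the g-code, the solid's height is divided into equal slices at the stated Δz and each level perimeter traced with G1 moves after a G0 lift.

; perimeter-only toolpath
G21 ; units = mm
G90 ; absolute positioning
G28 ; home
; layer 1
G0 Z1.333
G0 X0.000 Y0.000
G1 X20.000 Y0.000
G1 X20.000 Y20.833
G1 X0.000 Y20.833
G1 X0.000 Y0.000
; layer 2
G0 Z2.667
G0 X0.000 Y0.000
G1 X20.000 Y0.000
G1 X20.000 Y16.667
G1 X0.000 Y16.667
G1 X0.000 Y0.000
; layer 3
G0 Z4.000
G0 X0.000 Y0.000
G1 X20.000 Y0.000
G1 X20.000 Y12.500
G1 X0.000 Y12.500
G1 X0.000 Y0.000
; layer 4
G0 Z5.333
G0 X0.000 Y0.000
G1 X20.000 Y0.000
G1 X20.000 Y8.333
G1 X0.000 Y8.333
G1 X0.000 Y0.000
; layer 5
G0 Z6.667
G0 X0.000 Y0.000
G1 X20.000 Y0.000
G1 X20.000 Y4.167
G1 X0.000 Y4.167
G1 X0.000 Y0.000
M2 ; end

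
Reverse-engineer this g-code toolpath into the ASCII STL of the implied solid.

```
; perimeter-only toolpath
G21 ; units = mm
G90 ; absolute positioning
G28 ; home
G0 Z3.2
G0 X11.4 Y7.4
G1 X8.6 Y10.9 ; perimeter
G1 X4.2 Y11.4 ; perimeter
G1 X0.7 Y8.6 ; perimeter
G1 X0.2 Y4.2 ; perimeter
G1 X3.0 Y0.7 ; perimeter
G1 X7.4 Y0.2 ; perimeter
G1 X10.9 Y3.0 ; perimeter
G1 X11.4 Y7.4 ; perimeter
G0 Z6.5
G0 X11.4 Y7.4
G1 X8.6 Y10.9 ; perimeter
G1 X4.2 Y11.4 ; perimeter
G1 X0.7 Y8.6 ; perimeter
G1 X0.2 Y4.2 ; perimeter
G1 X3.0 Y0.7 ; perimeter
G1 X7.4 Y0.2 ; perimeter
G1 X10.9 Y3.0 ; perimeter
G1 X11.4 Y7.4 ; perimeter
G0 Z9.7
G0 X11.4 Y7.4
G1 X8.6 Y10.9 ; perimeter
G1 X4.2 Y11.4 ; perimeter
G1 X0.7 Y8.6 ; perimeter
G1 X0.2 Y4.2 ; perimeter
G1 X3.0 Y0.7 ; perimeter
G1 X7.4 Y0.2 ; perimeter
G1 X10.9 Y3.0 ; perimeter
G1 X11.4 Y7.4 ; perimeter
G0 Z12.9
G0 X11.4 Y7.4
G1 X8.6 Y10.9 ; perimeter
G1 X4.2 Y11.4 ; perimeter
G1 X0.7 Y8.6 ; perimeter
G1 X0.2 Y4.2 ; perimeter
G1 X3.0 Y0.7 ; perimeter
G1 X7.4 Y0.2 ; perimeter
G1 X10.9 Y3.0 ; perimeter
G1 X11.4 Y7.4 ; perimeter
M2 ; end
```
solid part
  facet normal 0.0000 0.0000 -1.0000
    outer loop
      vertex 4.2 11.4 0.0
      vertex 8.6 10.9 0.0
      vertex 11.4 7.4 0.0
    endloop
  endfacet
  facet normal 0.0000 0.0000 -1.0000
    outer loop
      vertex 0.7 8.6 0.0
      vertex 4.2 11.4 0.0
      vertex 11.4 7.4 0.0
    endloop
  endfacet
  facet normal 0.0000 0.0000 -1.0000
    outer loop
      vertex 0.2 4.2 0.0
      vertex 0.7 8.6 0.0
      vertex 11.4 7.4 0.0
    endloop
  endfacet
  facet normal 0.0000 0.0000 -1.0000
    outer loop
      vertex 3.0 0.7 0.0
      vertex 0.2 4.2 0.0
      vertex 11.4 7.4 0.0
    endloop
  endfacet
  facet normal 0.0000 0.0000 -1.0000
    outer loop
      vertex 7.4 0.2 0.0
      vertex 3.0 0.7 0.0
      vertex 11.4 7.4 0.0
    endloop
  endfacet
  facet normal 0.0000 0.0000 -1.0000
    outer loop
      vertex 10.9 3.0 0.0
      vertex 7.4 0.2 0.0
      vertex 11.4 7.4 0.0
    endloop
  endfacet
  facet normal 0.0000 0.0000 1.0000
    outer loop
      vertex 11.4 7.4 12.9
      vertex 8.6 10.9 12.9
      vertex 4.2 11.4 12.9
    endloop
  endfacet
  facet normal 0.0000 0.0000 1.0000
    outer loop
      vertex 11.4 7.4 12.9
      vertex 4.2 11.4 12.9
      vertex 0.7 8.6 12.9
    endloop
  endfacet
  facet normal 0.0000 0.0000 1.0000
    outer loop
      vertex 11.4 7.4 12.9
      vertex 0.7 8.6 12.9
      vertex 0.2 4.2 12.9
    endloop
  endfacet
  facet normal 0.0000 0.0000 1.0000
    outer loop
      vertex 11.4 7.4 12.9
      vertex 0.2 4.2 12.9
      vertex 3.0 0.7 12.9
    endloop
  endfacet
  facet normal 0.0000 0.0000 1.0000
    outer loop
      vertex 11.4 7.4 12.9
      vertex 3.0 0.7 12.9
      vertex 7.4 0.2 12.9
    endloop
  endfacet
  facet normal 0.0000 0.0000 1.0000
    outer loop
      vertex 11.4 7.4 12.9
      vertex 7.4 0.2 12.9
      vertex 10.9 3.0 12.9
    endloop
  endfacet
  facet normal 0.7809 0.6247 0.0000
    outer loop
      vertex 11.4 7.4 0.0
      vertex 8.6 10.9 0.0
      vertex 8.6 10.9 12.9
    endloop
  endfacet
  facet normal 0.7809 0.6247 0.0000
    outer loop
      vertex 11.4 7.4 0.0
      vertex 8.6 10.9 12.9
      vertex 11.4 7.4 12.9
    endloop
  endfacet
  facet normal 0.1129 0.9936 0.0000
    outer loop
      vertex 8.6 10.9 0.0
      vertex 4.2 11.4 0.0
      vertex 4.2 11.4 12.9
    endloop
  endfacet
  facet normal 0.1129 0.9936 0.0000
    outer loop
      vertex 8.6 10.9 0.0
      vertex 4.2 11.4 12.9
      vertex 8.6 10.9 12.9
    endloop
  endfacet
  facet normal -0.6247 0.7809 0.0000
    outer loop
      vertex 4.2 11.4 0.0
      vertex 0.7 8.6 0.0
      vertex 0.7 8.6 12.9
    endloop
  endfacet
  facet normal -0.6247 0.7809 0.0000
    outer loop
      vertex 4.2 11.4 0.0
      vertex 0.7 8.6 12.9
      vertex 4.2 11.4 12.9
    endloop
  endfacet
  facet normal -0.9936 0.1129 0.0000
    outer loop
      vertex 0.7 8.6 0.0
      vertex 0.2 4.2 0.0
      vertex 0.2 4.2 12.9
    endloop
  endfacet
  facet normal -0.9936 0.1129 0.0000
    outer loop
      vertex 0.7 8.6 0.0
      vertex 0.2 4.2 12.9
      vertex 0.7 8.6 12.9
    endloop
  endfacet
  facet normal -0.7809 -0.6247 0.0000
    outer loop
      vertex 0.2 4.2 0.0
      vertex 3.0 0.7 0.0
      vertex 3.0 0.7 12.9
    endloop
  endfacet
  facet normal -0.7809 -0.6247 0.0000
    outer loop
      vertex 0.2 4.2 0.0
      vertex 3.0 0.7 12.9
      vertex 0.2 4.2 12.9
    endloop
  endfacet
  facet normal -0.1129 -0.9936 0.0000
    outer loop
      vertex 3.0 0.7 0.0
      vertex 7.4 0.2 0.0
      vertex 7.4 0.2 12.9
    endloop
  endfacet
  facet normal -0.1129 -0.9936 0.0000
    outer loop
      vertex 3.0 0.7 0.0
      vertex 7.4 0.2 12.9
      vertex 3.0 0.7 12.9
    endloop
  endfacet
  facet normal 0.6247 -0.7809 0.0000
    outer loop
      vertex 7.4 0.2 0.0
      vertex 10.9 3.0 0.0
      vertex 10.9 3.0 12.9
    endloop
  endfacet
  facet normal 0.6247 -0.7809 0.0000
    outer loop
      vertex 7.4 0.2 0.0
      vertex 10.9 3.0 12.9
      vertex 7.4 0.2 12.9
    endloop
  endfacet
  facet normal 0.9936 -0.1129 0.0000
    outer loop
      vertex 10.9 3.0 0.0
      vertex 11.4 7.4 0.0
      vertex 11.4 7.4 12.9
    endloop
  endfacet
  facet normal 0.9936 -0.1129 0.0000
    outer loop
      vertex 10.9 3.0 0.0
      vertex 11.4 7.4 12.9
      vertex 10.9 3.0 12.9
    endloop
  endfacet
endsolid part

The G0 Z moves step by Δz≈3.2 mm. Every layer's G1 loop is the same polygon, so the solid is a straight extrusion of it from z=0 to z≈12.9. Closing with flat bottom and top caps and triangulating gives 28 facets — a regular 8-sided prism (a cylinder approximated with 8 flat sides), circumscribed radius ≈ 5.8 mm, height ≈ 12.9 mm.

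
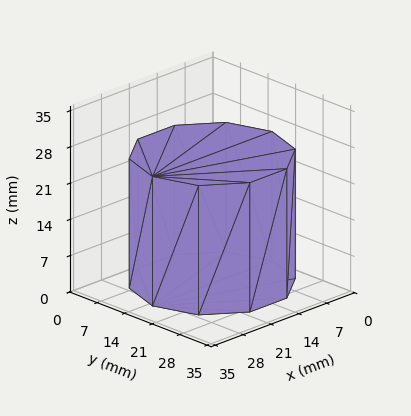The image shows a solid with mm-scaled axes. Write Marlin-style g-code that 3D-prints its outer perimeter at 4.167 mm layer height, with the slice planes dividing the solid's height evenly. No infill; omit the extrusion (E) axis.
Reading the render: the shape is a regular 10-sided prism (a cylinder approximated with 10 flat sides), circumscribed radius ≈ 15 mm, height ≈ 25 mm (dimensions read to the nearest mm from the axis ticks). For the g-code, the solid's height is divided into equal slices at the stated Δz and each level perimeter traced with G1 moves after a G0 lift.

; perimeter-only toolpath
G21 ; units = mm
G90 ; absolute positioning
G28 ; home
; layer 1
G0 Z4.167
G0 X30.000 Y15.000
G1 X27.135 Y23.817
G1 X19.635 Y29.266
G1 X10.365 Y29.266
G1 X2.865 Y23.817
G1 X0.000 Y15.000
G1 X2.865 Y6.183
G1 X10.365 Y0.734
G1 X19.635 Y0.734
G1 X27.135 Y6.183
G1 X30.000 Y15.000
; layer 2
G0 Z8.333
G0 X30.000 Y15.000
G1 X27.135 Y23.817
G1 X19.635 Y29.266
G1 X10.365 Y29.266
G1 X2.865 Y23.817
G1 X0.000 Y15.000
G1 X2.865 Y6.183
G1 X10.365 Y0.734
G1 X19.635 Y0.734
G1 X27.135 Y6.183
G1 X30.000 Y15.000
; layer 3
G0 Z12.500
G0 X30.000 Y15.000
G1 X27.135 Y23.817
G1 X19.635 Y29.266
G1 X10.365 Y29.266
G1 X2.865 Y23.817
G1 X0.000 Y15.000
G1 X2.865 Y6.183
G1 X10.365 Y0.734
G1 X19.635 Y0.734
G1 X27.135 Y6.183
G1 X30.000 Y15.000
; layer 4
G0 Z16.667
G0 X30.000 Y15.000
G1 X27.135 Y23.817
G1 X19.635 Y29.266
G1 X10.365 Y29.266
G1 X2.865 Y23.817
G1 X0.000 Y15.000
G1 X2.865 Y6.183
G1 X10.365 Y0.734
G1 X19.635 Y0.734
G1 X27.135 Y6.183
G1 X30.000 Y15.000
; layer 5
G0 Z20.833
G0 X30.000 Y15.000
G1 X27.135 Y23.817
G1 X19.635 Y29.266
G1 X10.365 Y29.266
G1 X2.865 Y23.817
G1 X0.000 Y15.000
G1 X2.865 Y6.183
G1 X10.365 Y0.734
G1 X19.635 Y0.734
G1 X27.135 Y6.183
G1 X30.000 Y15.000
; layer 6
G0 Z25.000
G0 X30.000 Y15.000
G1 X27.135 Y23.817
G1 X19.635 Y29.266
G1 X10.365 Y29.266
G1 X2.865 Y23.817
G1 X0.000 Y15.000
G1 X2.865 Y6.183
G1 X10.365 Y0.734
G1 X19.635 Y0.734
G1 X27.135 Y6.183
G1 X30.000 Y15.000
M2 ; end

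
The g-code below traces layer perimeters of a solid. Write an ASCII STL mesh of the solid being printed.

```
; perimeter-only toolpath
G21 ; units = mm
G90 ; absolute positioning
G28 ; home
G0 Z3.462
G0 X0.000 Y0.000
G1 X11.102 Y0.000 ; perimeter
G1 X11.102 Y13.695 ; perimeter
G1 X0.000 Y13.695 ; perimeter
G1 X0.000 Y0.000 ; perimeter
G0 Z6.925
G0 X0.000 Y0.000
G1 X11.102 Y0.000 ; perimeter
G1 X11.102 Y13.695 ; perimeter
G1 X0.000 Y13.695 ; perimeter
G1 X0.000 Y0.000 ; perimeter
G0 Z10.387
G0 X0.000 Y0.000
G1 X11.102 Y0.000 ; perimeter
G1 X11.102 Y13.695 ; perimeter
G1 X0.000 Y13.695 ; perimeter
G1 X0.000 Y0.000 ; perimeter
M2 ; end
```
solid part
  facet normal 0.0000 0.0000 -1.0000
    outer loop
      vertex 11.102 13.695 0.000
      vertex 11.102 0.000 0.000
      vertex 0.000 0.000 0.000
    endloop
  endfacet
  facet normal 0.0000 0.0000 -1.0000
    outer loop
      vertex 0.000 13.695 0.000
      vertex 11.102 13.695 0.000
      vertex 0.000 0.000 0.000
    endloop
  endfacet
  facet normal 0.0000 0.0000 1.0000
    outer loop
      vertex 0.000 0.000 10.387
      vertex 11.102 0.000 10.387
      vertex 11.102 13.695 10.387
    endloop
  endfacet
  facet normal 0.0000 0.0000 1.0000
    outer loop
      vertex 0.000 0.000 10.387
      vertex 11.102 13.695 10.387
      vertex 0.000 13.695 10.387
    endloop
  endfacet
  facet normal 0.0000 -1.0000 0.0000
    outer loop
      vertex 0.000 0.000 0.000
      vertex 11.102 0.000 0.000
      vertex 11.102 0.000 10.387
    endloop
  endfacet
  facet normal 0.0000 -1.0000 0.0000
    outer loop
      vertex 0.000 0.000 0.000
      vertex 11.102 0.000 10.387
      vertex 0.000 0.000 10.387
    endloop
  endfacet
  facet normal 0.0000 1.0000 0.0000
    outer loop
      vertex 11.102 13.695 10.387
      vertex 11.102 13.695 0.000
      vertex 0.000 13.695 0.000
    endloop
  endfacet
  facet normal 0.0000 1.0000 0.0000
    outer loop
      vertex 0.000 13.695 10.387
      vertex 11.102 13.695 10.387
      vertex 0.000 13.695 0.000
    endloop
  endfacet
  facet normal -1.0000 0.0000 0.0000
    outer loop
      vertex 0.000 13.695 10.387
      vertex 0.000 13.695 0.000
      vertex 0.000 0.000 0.000
    endloop
  endfacet
  facet normal -1.0000 0.0000 0.0000
    outer loop
      vertex 0.000 0.000 10.387
      vertex 0.000 13.695 10.387
      vertex 0.000 0.000 0.000
    endloop
  endfacet
  facet normal 1.0000 0.0000 0.0000
    outer loop
      vertex 11.102 0.000 0.000
      vertex 11.102 13.695 0.000
      vertex 11.102 13.695 10.387
    endloop
  endfacet
  facet normal 1.0000 0.0000 0.0000
    outer loop
      vertex 11.102 0.000 0.000
      vertex 11.102 13.695 10.387
      vertex 11.102 0.000 10.387
    endloop
  endfacet
endsolid part

The G0 Z moves step by Δz≈3.462 mm. Every layer's G1 loop is the same polygon, so the solid is a straight extrusion of it from z=0 to z≈10.4. Closing with flat bottom and top caps and triangulating gives 12 facets — a rectangular box, roughly 11.1 × 13.7 mm footprint and 10.4 mm tall.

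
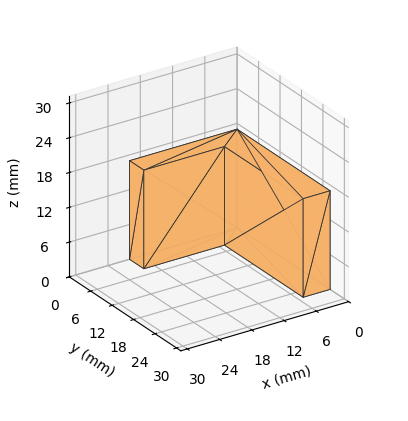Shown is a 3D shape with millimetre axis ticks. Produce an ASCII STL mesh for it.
Reading the render: the shape is an L-shaped prism: outer 20 × 26 mm, arm thicknesses ≈ 4 mm (horizontal) and 5 mm (vertical), extruded 17 mm in z (dimensions read to the nearest mm from the axis ticks). For the STL, each face is triangulated and given an outward normal.

solid part
  facet normal 0.0000 0.0000 -1.0000
    outer loop
      vertex 20.00 4.00 0.00
      vertex 20.00 0.00 0.00
      vertex 0.00 0.00 0.00
    endloop
  endfacet
  facet normal 0.0000 0.0000 -1.0000
    outer loop
      vertex 5.00 4.00 0.00
      vertex 20.00 4.00 0.00
      vertex 0.00 0.00 0.00
    endloop
  endfacet
  facet normal 0.0000 0.0000 -1.0000
    outer loop
      vertex 5.00 26.00 0.00
      vertex 5.00 4.00 0.00
      vertex 0.00 0.00 0.00
    endloop
  endfacet
  facet normal 0.0000 0.0000 -1.0000
    outer loop
      vertex 0.00 26.00 0.00
      vertex 5.00 26.00 0.00
      vertex 0.00 0.00 0.00
    endloop
  endfacet
  facet normal 0.0000 0.0000 1.0000
    outer loop
      vertex 0.00 0.00 17.00
      vertex 20.00 0.00 17.00
      vertex 20.00 4.00 17.00
    endloop
  endfacet
  facet normal 0.0000 0.0000 1.0000
    outer loop
      vertex 0.00 0.00 17.00
      vertex 20.00 4.00 17.00
      vertex 5.00 4.00 17.00
    endloop
  endfacet
  facet normal 0.0000 0.0000 1.0000
    outer loop
      vertex 0.00 0.00 17.00
      vertex 5.00 4.00 17.00
      vertex 5.00 26.00 17.00
    endloop
  endfacet
  facet normal 0.0000 0.0000 1.0000
    outer loop
      vertex 0.00 0.00 17.00
      vertex 5.00 26.00 17.00
      vertex 0.00 26.00 17.00
    endloop
  endfacet
  facet normal 0.0000 -1.0000 0.0000
    outer loop
      vertex 0.00 0.00 0.00
      vertex 20.00 0.00 0.00
      vertex 20.00 0.00 17.00
    endloop
  endfacet
  facet normal 0.0000 -1.0000 0.0000
    outer loop
      vertex 0.00 0.00 0.00
      vertex 20.00 0.00 17.00
      vertex 0.00 0.00 17.00
    endloop
  endfacet
  facet normal 1.0000 0.0000 0.0000
    outer loop
      vertex 20.00 0.00 0.00
      vertex 20.00 4.00 0.00
      vertex 20.00 4.00 17.00
    endloop
  endfacet
  facet normal 1.0000 0.0000 0.0000
    outer loop
      vertex 20.00 0.00 0.00
      vertex 20.00 4.00 17.00
      vertex 20.00 0.00 17.00
    endloop
  endfacet
  facet normal 0.0000 1.0000 0.0000
    outer loop
      vertex 20.00 4.00 0.00
      vertex 5.00 4.00 0.00
      vertex 5.00 4.00 17.00
    endloop
  endfacet
  facet normal 0.0000 1.0000 0.0000
    outer loop
      vertex 20.00 4.00 0.00
      vertex 5.00 4.00 17.00
      vertex 20.00 4.00 17.00
    endloop
  endfacet
  facet normal 1.0000 0.0000 0.0000
    outer loop
      vertex 5.00 4.00 0.00
      vertex 5.00 26.00 0.00
      vertex 5.00 26.00 17.00
    endloop
  endfacet
  facet normal 1.0000 0.0000 0.0000
    outer loop
      vertex 5.00 4.00 0.00
      vertex 5.00 26.00 17.00
      vertex 5.00 4.00 17.00
    endloop
  endfacet
  facet normal 0.0000 1.0000 0.0000
    outer loop
      vertex 5.00 26.00 0.00
      vertex 0.00 26.00 0.00
      vertex 0.00 26.00 17.00
    endloop
  endfacet
  facet normal 0.0000 1.0000 0.0000
    outer loop
      vertex 5.00 26.00 0.00
      vertex 0.00 26.00 17.00
      vertex 5.00 26.00 17.00
    endloop
  endfacet
  facet normal -1.0000 0.0000 0.0000
    outer loop
      vertex 0.00 26.00 0.00
      vertex 0.00 0.00 0.00
      vertex 0.00 0.00 17.00
    endloop
  endfacet
  facet normal -1.0000 0.0000 0.0000
    outer loop
      vertex 0.00 26.00 0.00
      vertex 0.00 0.00 17.00
      vertex 0.00 26.00 17.00
    endloop
  endfacet
endsolid part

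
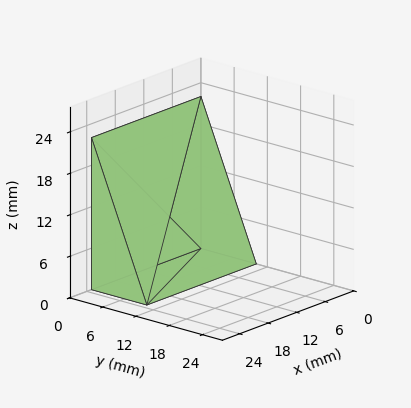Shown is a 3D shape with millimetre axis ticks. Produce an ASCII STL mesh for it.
Reading the render: the shape is a wedge (ramp): 23 × 10 mm base, rising to 22 mm along the y=0 edge and sloping linearly to z=0 at y=10 (dimensions read to the nearest mm from the axis ticks). For the STL, each face is triangulated and given an outward normal.

solid part
  facet normal 0.0000 0.0000 -1.0000
    outer loop
      vertex 23.000 10.000 0.000
      vertex 23.000 0.000 0.000
      vertex 0.000 0.000 0.000
    endloop
  endfacet
  facet normal 0.0000 0.0000 -1.0000
    outer loop
      vertex 0.000 10.000 0.000
      vertex 23.000 10.000 0.000
      vertex 0.000 0.000 0.000
    endloop
  endfacet
  facet normal 0.0000 -1.0000 0.0000
    outer loop
      vertex 0.000 0.000 0.000
      vertex 23.000 0.000 0.000
      vertex 23.000 0.000 22.000
    endloop
  endfacet
  facet normal 0.0000 -1.0000 0.0000
    outer loop
      vertex 0.000 0.000 0.000
      vertex 23.000 0.000 22.000
      vertex 0.000 0.000 22.000
    endloop
  endfacet
  facet normal 0.0000 0.9104 0.4138
    outer loop
      vertex 0.000 0.000 22.000
      vertex 23.000 0.000 22.000
      vertex 23.000 10.000 0.000
    endloop
  endfacet
  facet normal 0.0000 0.9104 0.4138
    outer loop
      vertex 0.000 0.000 22.000
      vertex 23.000 10.000 0.000
      vertex 0.000 10.000 0.000
    endloop
  endfacet
  facet normal -1.0000 0.0000 0.0000
    outer loop
      vertex 0.000 0.000 22.000
      vertex 0.000 10.000 0.000
      vertex 0.000 0.000 0.000
    endloop
  endfacet
  facet normal 1.0000 0.0000 0.0000
    outer loop
      vertex 23.000 0.000 0.000
      vertex 23.000 10.000 0.000
      vertex 23.000 0.000 22.000
    endloop
  endfacet
endsolid part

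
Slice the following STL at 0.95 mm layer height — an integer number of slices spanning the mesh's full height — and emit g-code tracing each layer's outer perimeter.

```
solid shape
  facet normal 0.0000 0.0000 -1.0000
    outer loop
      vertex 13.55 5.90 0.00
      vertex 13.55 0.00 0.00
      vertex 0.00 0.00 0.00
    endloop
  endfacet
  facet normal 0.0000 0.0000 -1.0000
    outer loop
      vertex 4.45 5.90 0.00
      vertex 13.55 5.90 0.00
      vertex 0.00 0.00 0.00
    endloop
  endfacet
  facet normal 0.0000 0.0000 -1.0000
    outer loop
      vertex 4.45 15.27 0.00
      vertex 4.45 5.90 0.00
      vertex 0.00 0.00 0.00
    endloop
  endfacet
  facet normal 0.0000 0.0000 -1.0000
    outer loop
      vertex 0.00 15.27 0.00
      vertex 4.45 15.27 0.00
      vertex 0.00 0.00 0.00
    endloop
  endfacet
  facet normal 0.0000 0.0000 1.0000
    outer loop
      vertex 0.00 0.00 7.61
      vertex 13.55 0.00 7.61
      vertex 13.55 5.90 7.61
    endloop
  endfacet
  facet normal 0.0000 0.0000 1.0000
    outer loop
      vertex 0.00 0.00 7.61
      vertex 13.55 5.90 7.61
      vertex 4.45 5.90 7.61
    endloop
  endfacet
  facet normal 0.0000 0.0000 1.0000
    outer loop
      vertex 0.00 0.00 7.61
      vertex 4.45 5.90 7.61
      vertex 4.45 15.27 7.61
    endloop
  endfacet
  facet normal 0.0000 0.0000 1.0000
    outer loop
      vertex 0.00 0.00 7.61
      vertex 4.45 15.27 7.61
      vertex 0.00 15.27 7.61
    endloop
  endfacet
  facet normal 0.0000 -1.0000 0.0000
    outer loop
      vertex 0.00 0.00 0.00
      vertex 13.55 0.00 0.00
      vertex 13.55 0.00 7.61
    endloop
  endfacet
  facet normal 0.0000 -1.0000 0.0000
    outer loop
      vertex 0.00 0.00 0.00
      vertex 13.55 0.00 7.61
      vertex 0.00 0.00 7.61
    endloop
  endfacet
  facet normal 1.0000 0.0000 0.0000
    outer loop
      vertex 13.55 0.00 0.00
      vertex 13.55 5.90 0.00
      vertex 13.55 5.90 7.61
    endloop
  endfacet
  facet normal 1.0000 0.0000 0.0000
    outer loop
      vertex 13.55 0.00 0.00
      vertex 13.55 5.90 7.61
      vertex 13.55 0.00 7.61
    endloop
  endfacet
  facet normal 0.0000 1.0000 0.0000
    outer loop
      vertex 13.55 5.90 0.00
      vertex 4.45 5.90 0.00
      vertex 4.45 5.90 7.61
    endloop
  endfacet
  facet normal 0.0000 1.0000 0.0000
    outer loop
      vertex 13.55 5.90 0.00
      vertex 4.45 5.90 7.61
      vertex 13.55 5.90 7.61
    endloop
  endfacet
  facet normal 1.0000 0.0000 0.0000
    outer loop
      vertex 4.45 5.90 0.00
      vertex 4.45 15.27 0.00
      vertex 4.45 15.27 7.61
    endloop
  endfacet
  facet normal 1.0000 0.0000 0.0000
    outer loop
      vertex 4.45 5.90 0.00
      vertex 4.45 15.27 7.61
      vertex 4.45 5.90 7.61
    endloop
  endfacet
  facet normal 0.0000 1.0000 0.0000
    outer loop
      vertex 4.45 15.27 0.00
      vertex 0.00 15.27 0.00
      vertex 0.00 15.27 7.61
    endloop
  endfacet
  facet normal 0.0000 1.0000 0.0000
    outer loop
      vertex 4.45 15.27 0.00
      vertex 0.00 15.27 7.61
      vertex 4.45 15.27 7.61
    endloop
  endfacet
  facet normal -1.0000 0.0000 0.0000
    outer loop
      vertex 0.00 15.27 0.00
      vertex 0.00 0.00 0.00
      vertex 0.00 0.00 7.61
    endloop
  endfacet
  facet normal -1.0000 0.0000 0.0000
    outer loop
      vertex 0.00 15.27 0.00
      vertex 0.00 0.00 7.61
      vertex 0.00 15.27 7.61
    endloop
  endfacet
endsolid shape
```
; perimeter-only toolpath
G21 ; units = mm
G90 ; absolute positioning
G28 ; home
; layer 1
G0 Z0.95
G0 X0.00 Y0.00
G1 X13.55 Y0.00
G1 X13.55 Y5.90
G1 X4.45 Y5.90
G1 X4.45 Y15.27
G1 X0.00 Y15.27
G1 X0.00 Y0.00
; layer 2
G0 Z1.90
G0 X0.00 Y0.00
G1 X13.55 Y0.00
G1 X13.55 Y5.90
G1 X4.45 Y5.90
G1 X4.45 Y15.27
G1 X0.00 Y15.27
G1 X0.00 Y0.00
; layer 3
G0 Z2.85
G0 X0.00 Y0.00
G1 X13.55 Y0.00
G1 X13.55 Y5.90
G1 X4.45 Y5.90
G1 X4.45 Y15.27
G1 X0.00 Y15.27
G1 X0.00 Y0.00
; layer 4
G0 Z3.81
G0 X0.00 Y0.00
G1 X13.55 Y0.00
G1 X13.55 Y5.90
G1 X4.45 Y5.90
G1 X4.45 Y15.27
G1 X0.00 Y15.27
G1 X0.00 Y0.00
; layer 5
G0 Z4.76
G0 X0.00 Y0.00
G1 X13.55 Y0.00
G1 X13.55 Y5.90
G1 X4.45 Y5.90
G1 X4.45 Y15.27
G1 X0.00 Y15.27
G1 X0.00 Y0.00
; layer 6
G0 Z5.71
G0 X0.00 Y0.00
G1 X13.55 Y0.00
G1 X13.55 Y5.90
G1 X4.45 Y5.90
G1 X4.45 Y15.27
G1 X0.00 Y15.27
G1 X0.00 Y0.00
; layer 7
G0 Z6.66
G0 X0.00 Y0.00
G1 X13.55 Y0.00
G1 X13.55 Y5.90
G1 X4.45 Y5.90
G1 X4.45 Y15.27
G1 X0.00 Y15.27
G1 X0.00 Y0.00
; layer 8
G0 Z7.61
G0 X0.00 Y0.00
G1 X13.55 Y0.00
G1 X13.55 Y5.90
G1 X4.45 Y5.90
G1 X4.45 Y15.27
G1 X0.00 Y15.27
G1 X0.00 Y0.00
M2 ; end

The solid is an L-shaped prism: outer 13.6 × 15.3 mm, arm thicknesses ≈ 5.9 mm (horizontal) and 4.45 mm (vertical), extruded 7.61 mm in z. Slicing at Δz = 0.95 mm — 8 equal slices spanning the solid's height, so layer i sits at z = i·h/8 — gives 8 non-empty perimeters. Each is a 6-segment closed polygon; G0 lifts to the layer z and rapids to the start vertex, then G1 traces the edges.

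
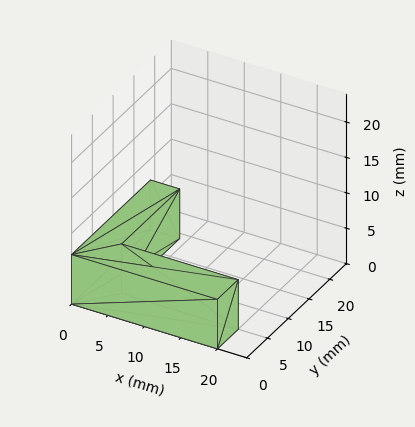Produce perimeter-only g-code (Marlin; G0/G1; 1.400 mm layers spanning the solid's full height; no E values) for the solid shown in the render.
Reading the render: the shape is an L-shaped prism: outer 20 × 19 mm, arm thicknesses ≈ 5 mm (horizontal) and 4 mm (vertical), extruded 7 mm in z (dimensions read to the nearest mm from the axis ticks). For the g-code, the solid's height is divided into equal slices at the stated Δz and each level perimeter traced with G1 moves after a G0 lift.

; perimeter-only toolpath
G21 ; units = mm
G90 ; absolute positioning
G28 ; home
; layer 1
G0 Z1.400
G0 X0.000 Y0.000
G1 X20.000 Y0.000
G1 X20.000 Y5.000
G1 X4.000 Y5.000
G1 X4.000 Y19.000
G1 X0.000 Y19.000
G1 X0.000 Y0.000
; layer 2
G0 Z2.800
G0 X0.000 Y0.000
G1 X20.000 Y0.000
G1 X20.000 Y5.000
G1 X4.000 Y5.000
G1 X4.000 Y19.000
G1 X0.000 Y19.000
G1 X0.000 Y0.000
; layer 3
G0 Z4.200
G0 X0.000 Y0.000
G1 X20.000 Y0.000
G1 X20.000 Y5.000
G1 X4.000 Y5.000
G1 X4.000 Y19.000
G1 X0.000 Y19.000
G1 X0.000 Y0.000
; layer 4
G0 Z5.600
G0 X0.000 Y0.000
G1 X20.000 Y0.000
G1 X20.000 Y5.000
G1 X4.000 Y5.000
G1 X4.000 Y19.000
G1 X0.000 Y19.000
G1 X0.000 Y0.000
; layer 5
G0 Z7.000
G0 X0.000 Y0.000
G1 X20.000 Y0.000
G1 X20.000 Y5.000
G1 X4.000 Y5.000
G1 X4.000 Y19.000
G1 X0.000 Y19.000
G1 X0.000 Y0.000
M2 ; end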